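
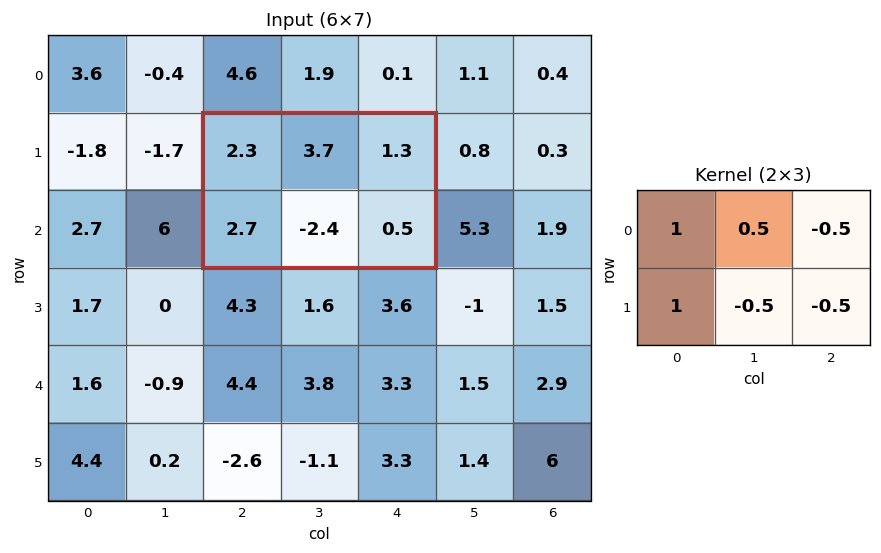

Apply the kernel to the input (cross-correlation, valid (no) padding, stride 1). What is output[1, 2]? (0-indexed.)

7.15

The receptive field on the input at this output position is [2.3 3.7 1.3 / 2.7 -2.4 0.5]. Elementwise product with the kernel and sum: 2.3·1 + 3.7·0.5 + 1.3·-0.5 + 2.7·1 + -2.4·-0.5 + 0.5·-0.5.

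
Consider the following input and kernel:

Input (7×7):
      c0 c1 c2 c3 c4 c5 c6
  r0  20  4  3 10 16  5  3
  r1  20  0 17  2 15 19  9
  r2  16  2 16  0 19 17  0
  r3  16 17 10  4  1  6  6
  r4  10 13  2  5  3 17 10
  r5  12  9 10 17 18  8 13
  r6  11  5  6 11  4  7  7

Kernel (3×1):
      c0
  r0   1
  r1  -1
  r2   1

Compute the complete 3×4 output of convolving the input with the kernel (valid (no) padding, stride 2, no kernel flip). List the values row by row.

16 2 20 -6
10 8 21 4
9 -2 -11 4

Output[0,0]: The receptive field on the input at this output position is [20 / 20 / 16]. Elementwise product with the kernel and sum: 20·1 + 20·-1 + 16·1.
Output[0,1]: The receptive field on the input at this output position is [3 / 17 / 16]. Elementwise product with the kernel and sum: 3·1 + 17·-1 + 16·1.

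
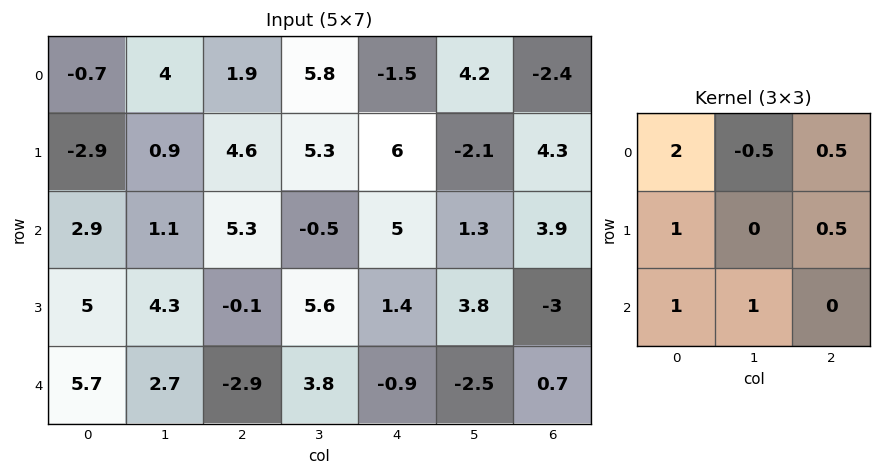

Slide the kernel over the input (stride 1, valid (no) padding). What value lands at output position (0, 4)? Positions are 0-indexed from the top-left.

8.15

The receptive field on the input at this output position is [-1.5 4.2 -2.4 / 6 -2.1 4.3 / 5 1.3 3.9]. Elementwise product with the kernel and sum: -1.5·2 + 4.2·-0.5 + -2.4·0.5 + 6·1 + 4.3·0.5 + 5·1 + 1.3·1.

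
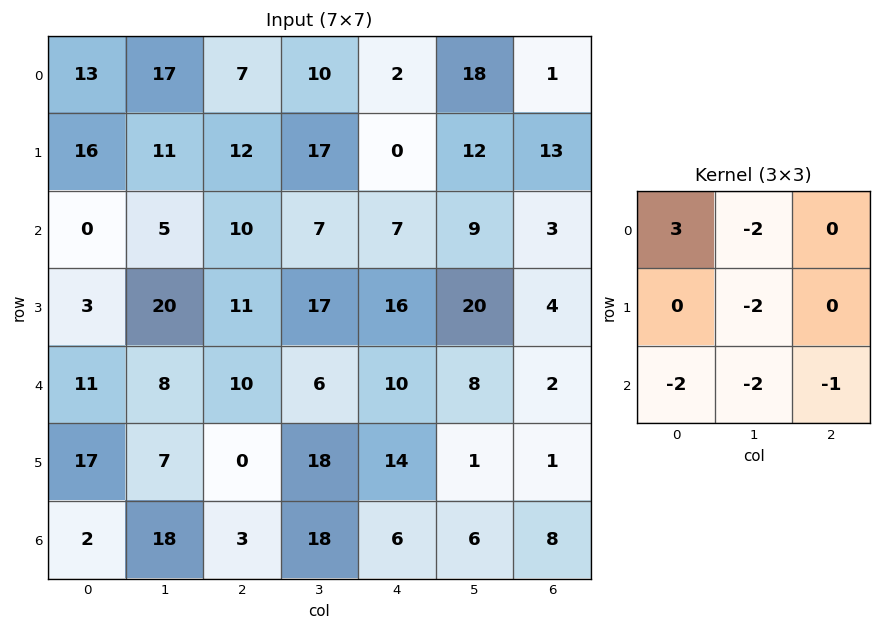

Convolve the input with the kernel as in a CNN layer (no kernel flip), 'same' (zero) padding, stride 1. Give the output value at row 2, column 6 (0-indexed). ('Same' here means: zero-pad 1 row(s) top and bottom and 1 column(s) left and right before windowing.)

-44

The receptive field on the zero-padded input at this output position is [12 13 0 / 9 3 0 / 20 4 0]. Elementwise product with the kernel and sum: 12·3 + 13·-2 + 3·-2 + 20·-2 + 4·-2 + 0·-1.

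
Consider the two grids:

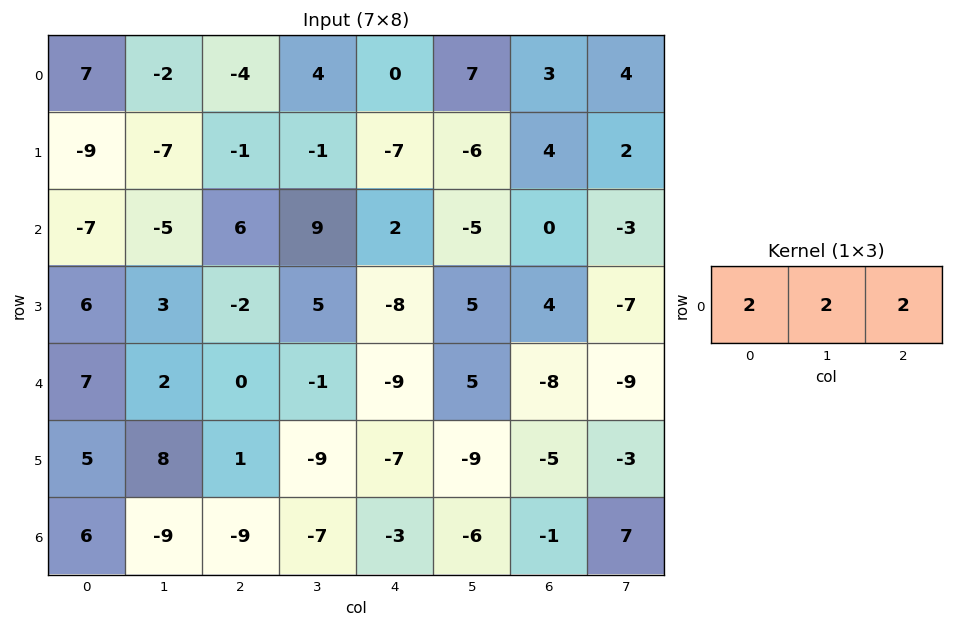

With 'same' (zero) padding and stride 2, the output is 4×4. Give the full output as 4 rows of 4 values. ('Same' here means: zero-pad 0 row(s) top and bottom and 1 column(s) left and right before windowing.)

10 -4 22 28
-24 20 12 -16
18 2 -10 -24
-6 -50 -32 0

Output[0,0]: The receptive field on the zero-padded input at this output position is [0 7 -2]. Elementwise product with the kernel and sum: 0·2 + 7·2 + -2·2.
Output[0,1]: The receptive field on the zero-padded input at this output position is [-2 -4 4]. Elementwise product with the kernel and sum: -2·2 + -4·2 + 4·2.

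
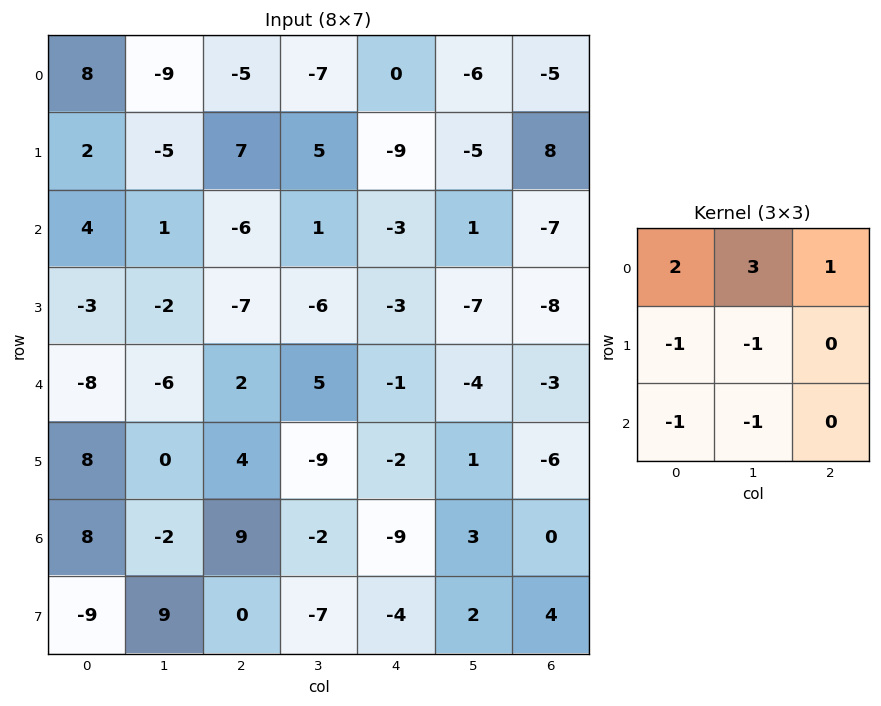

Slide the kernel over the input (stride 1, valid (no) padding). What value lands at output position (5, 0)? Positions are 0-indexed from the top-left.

The receptive field on the input at this output position is [8 0 4 / 8 -2 9 / -9 9 0]. Elementwise product with the kernel and sum: 8·2 + 0·3 + 4·1 + 8·-1 + -2·-1 + -9·-1 + 9·-1.

14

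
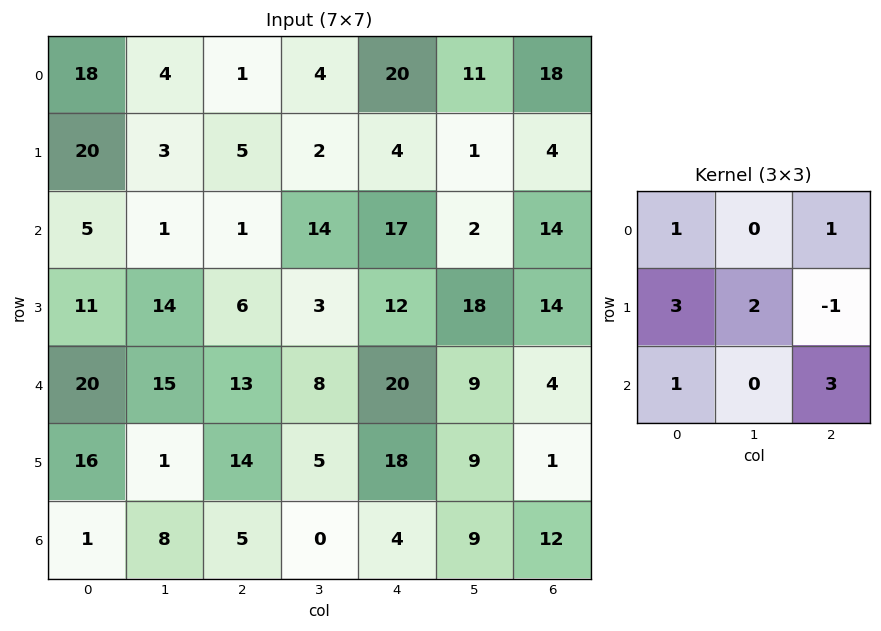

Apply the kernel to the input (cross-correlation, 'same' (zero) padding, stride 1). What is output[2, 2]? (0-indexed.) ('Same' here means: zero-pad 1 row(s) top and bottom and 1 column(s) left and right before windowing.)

19

The receptive field on the zero-padded input at this output position is [3 5 2 / 1 1 14 / 14 6 3]. Elementwise product with the kernel and sum: 3·1 + 2·1 + 1·3 + 1·2 + 14·-1 + 14·1 + 3·3.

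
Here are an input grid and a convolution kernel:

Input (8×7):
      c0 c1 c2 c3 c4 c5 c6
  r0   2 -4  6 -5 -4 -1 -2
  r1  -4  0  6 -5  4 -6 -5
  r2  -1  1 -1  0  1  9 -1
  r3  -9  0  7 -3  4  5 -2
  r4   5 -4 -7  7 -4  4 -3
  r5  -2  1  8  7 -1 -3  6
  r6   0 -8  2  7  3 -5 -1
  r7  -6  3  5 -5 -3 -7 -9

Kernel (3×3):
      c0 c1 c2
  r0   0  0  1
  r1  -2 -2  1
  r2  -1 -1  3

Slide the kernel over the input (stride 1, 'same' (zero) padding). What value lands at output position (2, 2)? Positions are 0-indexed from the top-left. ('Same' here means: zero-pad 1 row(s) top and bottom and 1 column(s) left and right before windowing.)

The receptive field on the zero-padded input at this output position is [0 6 -5 / 1 -1 0 / 0 7 -3]. Elementwise product with the kernel and sum: -5·1 + 1·-2 + -1·-2 + 0·1 + 0·-1 + 7·-1 + -3·3.

-21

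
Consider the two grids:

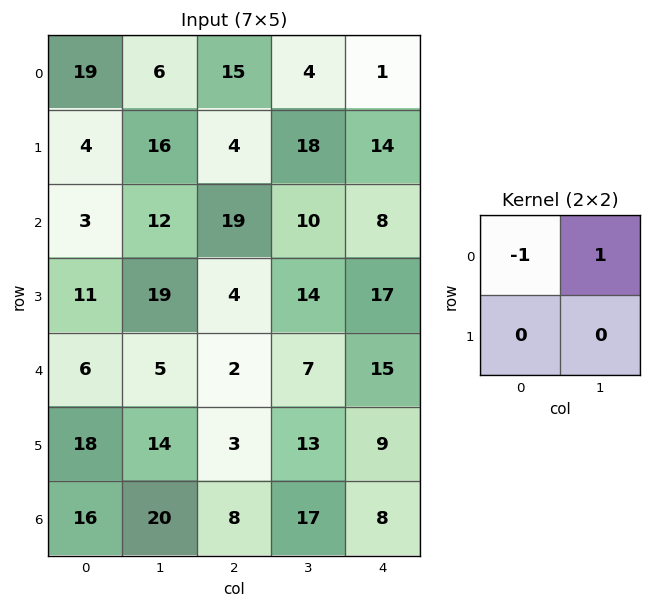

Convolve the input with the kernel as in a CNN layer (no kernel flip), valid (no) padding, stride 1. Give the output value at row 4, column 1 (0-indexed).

-3

The receptive field on the input at this output position is [5 2 / 14 3]. Elementwise product with the kernel and sum: 5·-1 + 2·1.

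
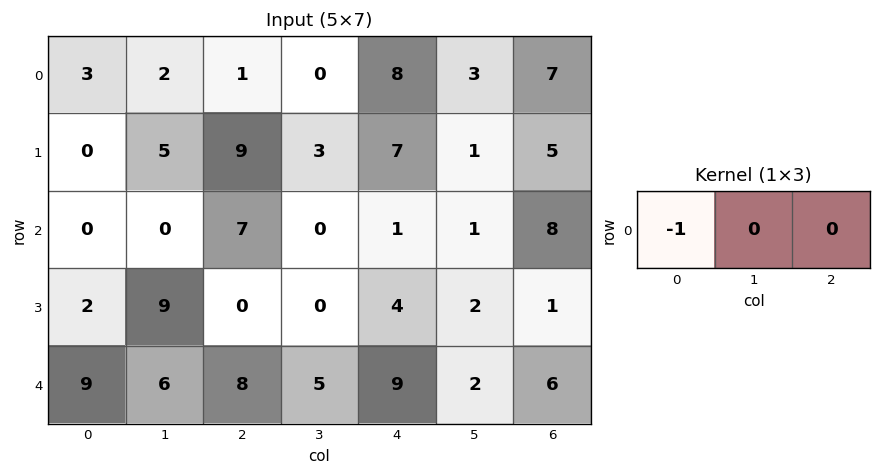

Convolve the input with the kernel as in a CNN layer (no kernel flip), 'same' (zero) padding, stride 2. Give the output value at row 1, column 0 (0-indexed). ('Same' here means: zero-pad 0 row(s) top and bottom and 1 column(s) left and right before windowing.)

The receptive field on the zero-padded input at this output position is [0 0 0]. Elementwise product with the kernel and sum: 0·-1.

0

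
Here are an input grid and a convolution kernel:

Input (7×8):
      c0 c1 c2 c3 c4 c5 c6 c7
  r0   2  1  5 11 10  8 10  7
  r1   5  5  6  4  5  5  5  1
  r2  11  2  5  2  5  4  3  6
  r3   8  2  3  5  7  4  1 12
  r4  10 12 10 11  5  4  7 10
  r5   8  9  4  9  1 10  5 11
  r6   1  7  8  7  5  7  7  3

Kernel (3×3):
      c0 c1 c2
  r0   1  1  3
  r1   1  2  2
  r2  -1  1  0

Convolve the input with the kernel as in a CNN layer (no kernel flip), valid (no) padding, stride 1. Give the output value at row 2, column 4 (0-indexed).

34

The receptive field on the input at this output position is [5 4 3 / 7 4 1 / 5 4 7]. Elementwise product with the kernel and sum: 5·1 + 4·1 + 3·3 + 7·1 + 4·2 + 1·2 + 5·-1 + 4·1.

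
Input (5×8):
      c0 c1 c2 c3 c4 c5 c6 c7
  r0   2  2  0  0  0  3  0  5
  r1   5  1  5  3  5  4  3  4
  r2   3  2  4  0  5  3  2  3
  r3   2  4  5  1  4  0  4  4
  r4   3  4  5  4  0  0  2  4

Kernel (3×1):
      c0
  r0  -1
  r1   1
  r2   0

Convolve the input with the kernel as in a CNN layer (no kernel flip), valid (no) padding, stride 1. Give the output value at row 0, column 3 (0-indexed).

The receptive field on the input at this output position is [0 / 3 / 0]. Elementwise product with the kernel and sum: 0·-1 + 3·1.

3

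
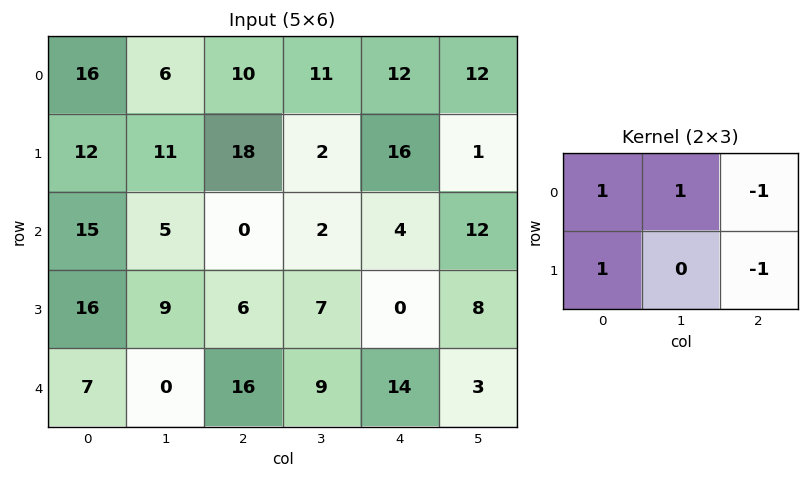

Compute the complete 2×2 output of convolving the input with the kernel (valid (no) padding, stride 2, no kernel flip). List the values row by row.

Output[0,0]: The receptive field on the input at this output position is [16 6 10 / 12 11 18]. Elementwise product with the kernel and sum: 16·1 + 6·1 + 10·-1 + 12·1 + 18·-1.
Output[0,1]: The receptive field on the input at this output position is [10 11 12 / 18 2 16]. Elementwise product with the kernel and sum: 10·1 + 11·1 + 12·-1 + 18·1 + 16·-1.

6 11
30 4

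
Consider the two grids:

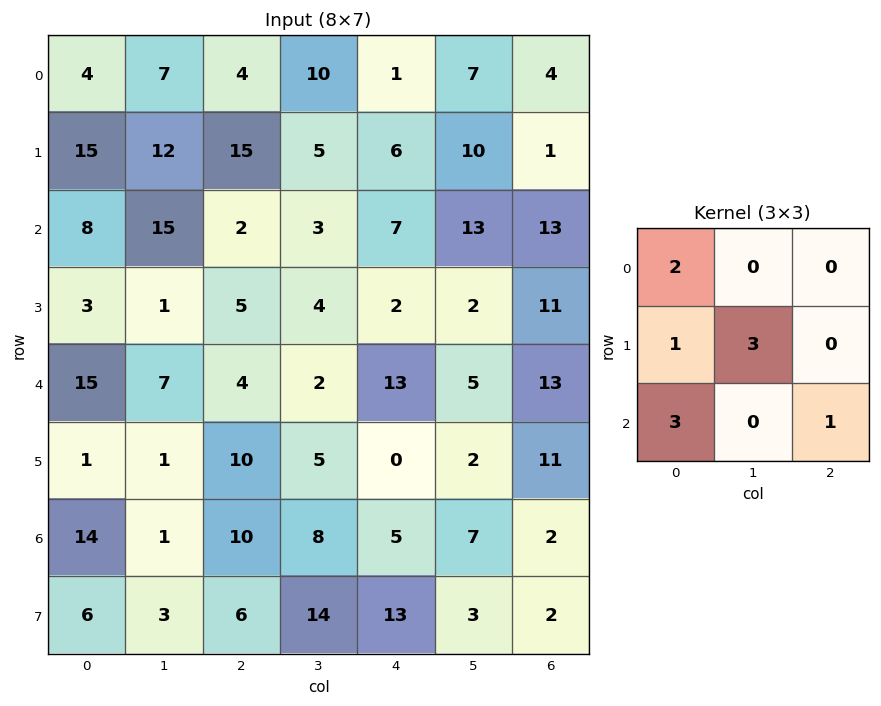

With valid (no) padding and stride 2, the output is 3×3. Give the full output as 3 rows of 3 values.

85 51 72
71 46 74
86 68 49

Output[0,0]: The receptive field on the input at this output position is [4 7 4 / 15 12 15 / 8 15 2]. Elementwise product with the kernel and sum: 4·2 + 15·1 + 12·3 + 8·3 + 2·1.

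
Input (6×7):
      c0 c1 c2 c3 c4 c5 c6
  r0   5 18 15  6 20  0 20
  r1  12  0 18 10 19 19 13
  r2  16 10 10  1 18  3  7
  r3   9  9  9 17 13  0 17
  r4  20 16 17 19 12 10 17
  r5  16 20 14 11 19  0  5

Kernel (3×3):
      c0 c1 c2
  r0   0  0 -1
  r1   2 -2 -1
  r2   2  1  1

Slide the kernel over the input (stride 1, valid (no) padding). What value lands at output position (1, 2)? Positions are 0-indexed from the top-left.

29

The receptive field on the input at this output position is [18 10 19 / 10 1 18 / 9 17 13]. Elementwise product with the kernel and sum: 19·-1 + 10·2 + 1·-2 + 18·-1 + 9·2 + 17·1 + 13·1.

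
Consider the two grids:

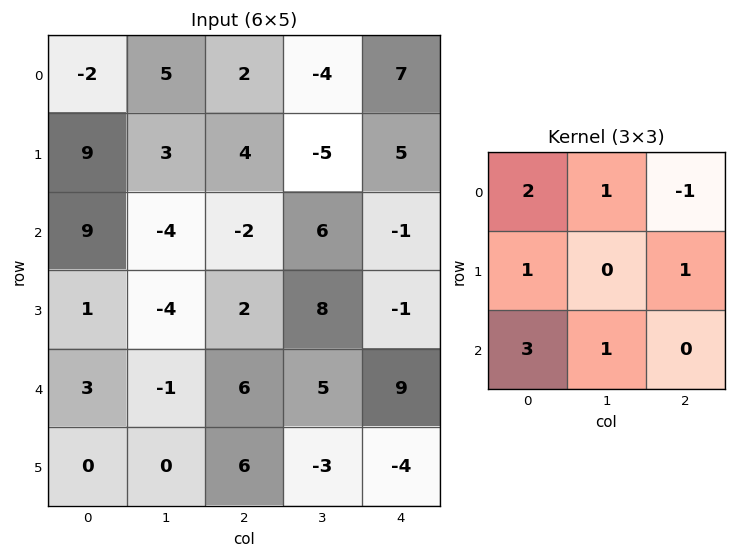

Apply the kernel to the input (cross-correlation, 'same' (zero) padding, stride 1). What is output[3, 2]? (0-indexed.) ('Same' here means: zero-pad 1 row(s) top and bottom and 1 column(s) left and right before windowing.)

The receptive field on the zero-padded input at this output position is [-4 -2 6 / -4 2 8 / -1 6 5]. Elementwise product with the kernel and sum: -4·2 + -2·1 + 6·-1 + -4·1 + 8·1 + -1·3 + 6·1.

-9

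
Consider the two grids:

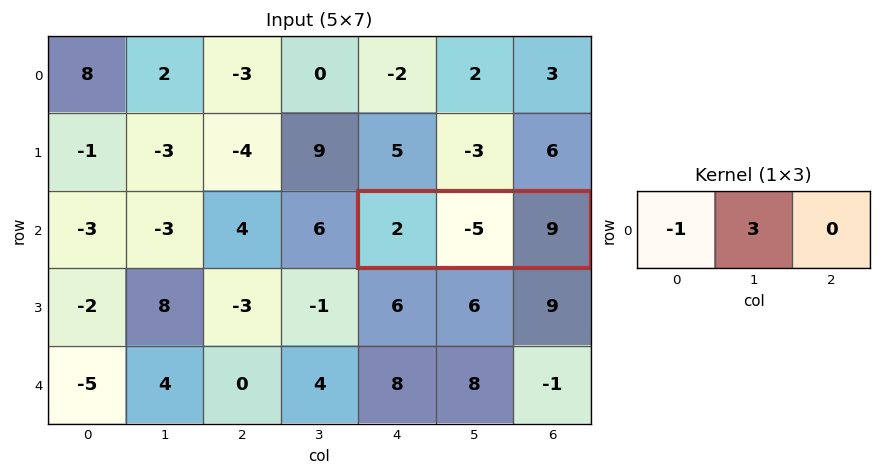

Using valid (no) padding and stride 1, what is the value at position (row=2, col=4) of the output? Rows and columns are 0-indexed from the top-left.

The receptive field on the input at this output position is [2 -5 9]. Elementwise product with the kernel and sum: 2·-1 + -5·3.

-17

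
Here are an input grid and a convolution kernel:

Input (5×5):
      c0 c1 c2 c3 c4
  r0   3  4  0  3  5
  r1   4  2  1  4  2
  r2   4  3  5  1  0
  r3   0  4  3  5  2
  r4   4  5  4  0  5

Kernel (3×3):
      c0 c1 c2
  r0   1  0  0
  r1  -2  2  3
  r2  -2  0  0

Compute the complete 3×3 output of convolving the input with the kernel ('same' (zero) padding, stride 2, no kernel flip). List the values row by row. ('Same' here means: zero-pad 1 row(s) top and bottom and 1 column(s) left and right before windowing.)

Output[0,0]: The receptive field on the zero-padded input at this output position is [0 0 0 / 0 3 4 / 0 4 2]. Elementwise product with the kernel and sum: 0·1 + 0·-2 + 3·2 + 4·3 + 0·-2.

18 -3 -4
17 1 -8
23 2 15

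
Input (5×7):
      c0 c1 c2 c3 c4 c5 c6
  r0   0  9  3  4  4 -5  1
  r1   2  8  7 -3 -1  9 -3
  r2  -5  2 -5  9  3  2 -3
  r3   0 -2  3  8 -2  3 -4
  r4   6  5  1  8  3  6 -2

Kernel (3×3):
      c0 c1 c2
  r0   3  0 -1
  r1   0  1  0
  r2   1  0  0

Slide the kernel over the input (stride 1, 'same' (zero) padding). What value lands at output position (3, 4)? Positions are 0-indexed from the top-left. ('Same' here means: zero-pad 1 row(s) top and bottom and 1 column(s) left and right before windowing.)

31

The receptive field on the zero-padded input at this output position is [9 3 2 / 8 -2 3 / 8 3 6]. Elementwise product with the kernel and sum: 9·3 + 2·-1 + -2·1 + 8·1.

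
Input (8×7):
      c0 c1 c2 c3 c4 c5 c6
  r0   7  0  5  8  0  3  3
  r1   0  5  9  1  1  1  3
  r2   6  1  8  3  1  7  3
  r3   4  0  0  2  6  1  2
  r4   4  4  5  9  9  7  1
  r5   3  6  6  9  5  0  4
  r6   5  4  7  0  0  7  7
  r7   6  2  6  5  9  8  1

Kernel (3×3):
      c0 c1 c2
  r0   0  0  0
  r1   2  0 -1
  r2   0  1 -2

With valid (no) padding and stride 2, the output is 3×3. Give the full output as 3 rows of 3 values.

-24 18 0
2 -15 15
-10 7 -1

Output[0,0]: The receptive field on the input at this output position is [7 0 5 / 0 5 9 / 6 1 8]. Elementwise product with the kernel and sum: 0·2 + 9·-1 + 1·1 + 8·-2.
Output[0,1]: The receptive field on the input at this output position is [5 8 0 / 9 1 1 / 8 3 1]. Elementwise product with the kernel and sum: 9·2 + 1·-1 + 3·1 + 1·-2.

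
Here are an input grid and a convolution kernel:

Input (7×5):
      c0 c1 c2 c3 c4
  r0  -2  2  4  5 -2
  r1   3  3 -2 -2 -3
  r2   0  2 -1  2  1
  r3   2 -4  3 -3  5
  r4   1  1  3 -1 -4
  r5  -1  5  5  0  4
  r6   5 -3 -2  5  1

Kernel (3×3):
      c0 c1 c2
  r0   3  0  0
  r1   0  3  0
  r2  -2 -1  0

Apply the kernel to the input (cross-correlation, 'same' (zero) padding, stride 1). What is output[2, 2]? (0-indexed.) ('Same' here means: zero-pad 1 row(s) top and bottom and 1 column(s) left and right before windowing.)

The receptive field on the zero-padded input at this output position is [3 -2 -2 / 2 -1 2 / -4 3 -3]. Elementwise product with the kernel and sum: 3·3 + -1·3 + -4·-2 + 3·-1.

11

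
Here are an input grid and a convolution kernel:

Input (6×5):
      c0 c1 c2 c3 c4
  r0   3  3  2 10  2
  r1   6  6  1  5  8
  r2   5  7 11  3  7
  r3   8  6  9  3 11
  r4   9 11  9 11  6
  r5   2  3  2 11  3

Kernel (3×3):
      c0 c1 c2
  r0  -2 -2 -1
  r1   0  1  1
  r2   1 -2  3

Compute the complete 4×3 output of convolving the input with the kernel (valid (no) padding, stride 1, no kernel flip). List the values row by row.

17 -20 13
16 -8 26
-6 -1 -16
-15 19 -29

Output[0,0]: The receptive field on the input at this output position is [3 3 2 / 6 6 1 / 5 7 11]. Elementwise product with the kernel and sum: 3·-2 + 3·-2 + 2·-1 + 6·1 + 1·1 + 5·1 + 7·-2 + 11·3.
Output[0,1]: The receptive field on the input at this output position is [3 2 10 / 6 1 5 / 7 11 3]. Elementwise product with the kernel and sum: 3·-2 + 2·-2 + 10·-1 + 1·1 + 5·1 + 7·1 + 11·-2 + 3·3.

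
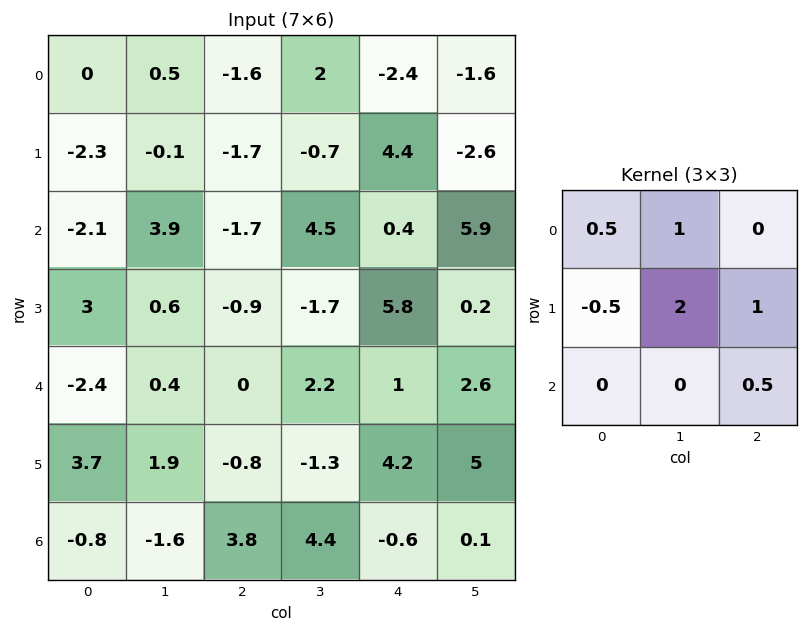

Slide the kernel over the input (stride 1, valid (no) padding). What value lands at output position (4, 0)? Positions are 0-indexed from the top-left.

2.25

The receptive field on the input at this output position is [-2.4 0.4 0 / 3.7 1.9 -0.8 / -0.8 -1.6 3.8]. Elementwise product with the kernel and sum: -2.4·0.5 + 0.4·1 + 3.7·-0.5 + 1.9·2 + -0.8·1 + 3.8·0.5.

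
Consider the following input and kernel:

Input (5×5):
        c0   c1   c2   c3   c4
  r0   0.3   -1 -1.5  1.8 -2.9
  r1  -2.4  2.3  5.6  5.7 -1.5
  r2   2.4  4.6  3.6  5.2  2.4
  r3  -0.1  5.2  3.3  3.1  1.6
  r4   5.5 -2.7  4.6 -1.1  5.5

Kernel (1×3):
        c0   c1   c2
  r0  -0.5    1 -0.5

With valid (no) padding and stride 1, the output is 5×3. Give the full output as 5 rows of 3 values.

-0.4 -1.9 4
0.7 1.6 3.65
1.6 -1.3 2.2
3.6 -0.85 0.65
-7.75 6.5 -6.15

Output[0,0]: The receptive field on the input at this output position is [0.3 -1 -1.5]. Elementwise product with the kernel and sum: 0.3·-0.5 + -1·1 + -1.5·-0.5.
Output[0,1]: The receptive field on the input at this output position is [-1 -1.5 1.8]. Elementwise product with the kernel and sum: -1·-0.5 + -1.5·1 + 1.8·-0.5.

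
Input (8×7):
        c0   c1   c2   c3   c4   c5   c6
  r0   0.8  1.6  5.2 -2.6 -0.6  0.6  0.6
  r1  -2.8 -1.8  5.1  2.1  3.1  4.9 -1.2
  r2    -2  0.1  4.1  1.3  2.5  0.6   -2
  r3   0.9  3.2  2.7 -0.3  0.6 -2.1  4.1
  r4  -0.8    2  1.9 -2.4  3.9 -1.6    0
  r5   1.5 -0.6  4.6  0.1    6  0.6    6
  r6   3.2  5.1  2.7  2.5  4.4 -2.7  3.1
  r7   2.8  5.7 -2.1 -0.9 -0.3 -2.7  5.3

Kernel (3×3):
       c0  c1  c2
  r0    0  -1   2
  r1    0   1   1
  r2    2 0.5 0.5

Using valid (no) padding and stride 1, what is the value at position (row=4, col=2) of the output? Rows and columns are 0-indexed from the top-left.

The receptive field on the input at this output position is [1.9 -2.4 3.9 / 4.6 0.1 6 / 2.7 2.5 4.4]. Elementwise product with the kernel and sum: -2.4·-1 + 3.9·2 + 0.1·1 + 6·1 + 2.7·2 + 2.5·0.5 + 4.4·0.5.

25.15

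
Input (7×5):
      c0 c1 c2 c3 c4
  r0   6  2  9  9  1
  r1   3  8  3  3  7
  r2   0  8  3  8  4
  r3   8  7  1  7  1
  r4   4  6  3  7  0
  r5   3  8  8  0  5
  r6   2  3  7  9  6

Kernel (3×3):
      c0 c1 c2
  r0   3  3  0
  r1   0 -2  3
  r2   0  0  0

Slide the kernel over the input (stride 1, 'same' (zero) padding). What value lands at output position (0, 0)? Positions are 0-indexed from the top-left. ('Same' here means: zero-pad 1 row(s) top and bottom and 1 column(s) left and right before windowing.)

-6

The receptive field on the zero-padded input at this output position is [0 0 0 / 0 6 2 / 0 3 8]. Elementwise product with the kernel and sum: 0·3 + 0·3 + 6·-2 + 2·3.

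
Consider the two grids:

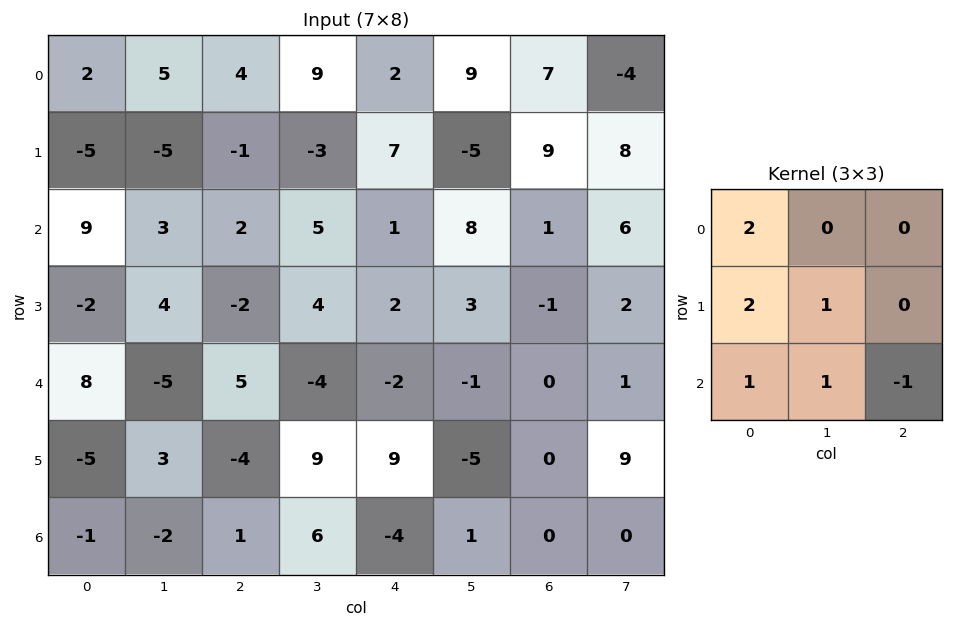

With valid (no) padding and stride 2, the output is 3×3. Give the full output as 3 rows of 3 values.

Output[0,0]: The receptive field on the input at this output position is [2 5 4 / -5 -5 -1 / 9 3 2]. Elementwise product with the kernel and sum: 2·2 + -5·2 + -5·1 + 9·1 + 3·1 + 2·-1.

-1 9 21
16 7 6
5 22 6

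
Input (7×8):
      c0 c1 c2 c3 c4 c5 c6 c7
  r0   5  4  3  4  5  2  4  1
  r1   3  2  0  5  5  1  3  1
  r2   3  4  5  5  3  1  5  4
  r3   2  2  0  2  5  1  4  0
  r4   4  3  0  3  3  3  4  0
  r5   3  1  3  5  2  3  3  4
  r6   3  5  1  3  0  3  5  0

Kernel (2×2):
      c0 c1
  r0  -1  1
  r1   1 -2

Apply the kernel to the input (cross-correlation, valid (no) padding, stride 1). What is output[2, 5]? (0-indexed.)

The receptive field on the input at this output position is [1 5 / 1 4]. Elementwise product with the kernel and sum: 1·-1 + 5·1 + 1·1 + 4·-2.

-3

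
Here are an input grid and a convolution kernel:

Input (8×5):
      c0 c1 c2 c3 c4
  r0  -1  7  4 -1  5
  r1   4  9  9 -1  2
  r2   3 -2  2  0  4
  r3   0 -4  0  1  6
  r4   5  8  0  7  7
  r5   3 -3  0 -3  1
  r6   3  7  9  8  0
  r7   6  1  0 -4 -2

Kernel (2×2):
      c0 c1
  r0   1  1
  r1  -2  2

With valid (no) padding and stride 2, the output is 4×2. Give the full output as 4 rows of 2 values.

16 -17
-7 4
1 1
0 9

Output[0,0]: The receptive field on the input at this output position is [-1 7 / 4 9]. Elementwise product with the kernel and sum: -1·1 + 7·1 + 4·-2 + 9·2.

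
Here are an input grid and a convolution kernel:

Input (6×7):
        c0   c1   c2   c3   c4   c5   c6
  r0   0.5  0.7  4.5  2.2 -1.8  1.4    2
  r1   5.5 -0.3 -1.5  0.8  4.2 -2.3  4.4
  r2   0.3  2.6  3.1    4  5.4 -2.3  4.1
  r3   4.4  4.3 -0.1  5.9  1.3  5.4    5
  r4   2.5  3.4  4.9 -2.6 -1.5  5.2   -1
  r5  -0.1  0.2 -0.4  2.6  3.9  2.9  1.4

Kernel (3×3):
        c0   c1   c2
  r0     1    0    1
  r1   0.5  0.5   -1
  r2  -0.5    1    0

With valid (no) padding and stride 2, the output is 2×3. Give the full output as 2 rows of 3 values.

11.55 0.6 -8.25
10 5.05 13.8

Output[0,0]: The receptive field on the input at this output position is [0.5 0.7 4.5 / 5.5 -0.3 -1.5 / 0.3 2.6 3.1]. Elementwise product with the kernel and sum: 0.5·1 + 4.5·1 + 5.5·0.5 + -0.3·0.5 + -1.5·-1 + 0.3·-0.5 + 2.6·1.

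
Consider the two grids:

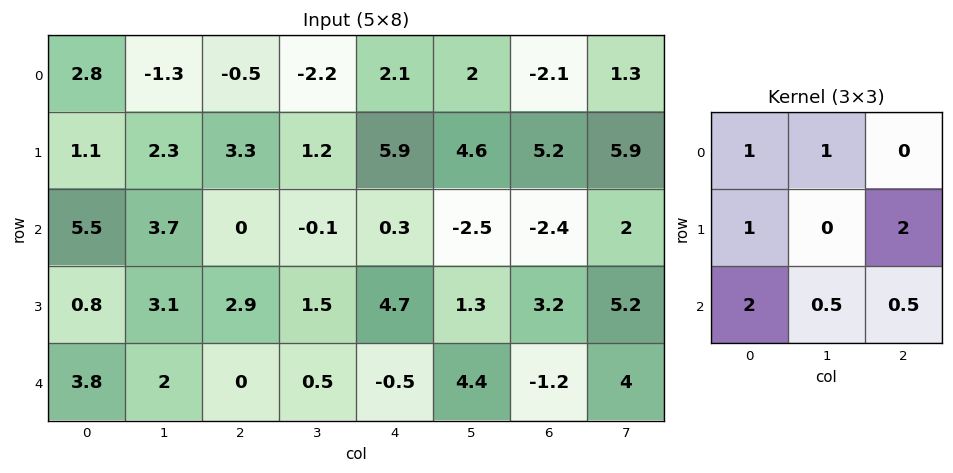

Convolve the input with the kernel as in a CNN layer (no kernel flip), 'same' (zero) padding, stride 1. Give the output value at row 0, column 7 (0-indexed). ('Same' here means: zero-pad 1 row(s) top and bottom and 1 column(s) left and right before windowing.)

11.25

The receptive field on the zero-padded input at this output position is [0 0 0 / -2.1 1.3 0 / 5.2 5.9 0]. Elementwise product with the kernel and sum: 0·1 + 0·1 + -2.1·1 + 0·2 + 5.2·2 + 5.9·0.5 + 0·0.5.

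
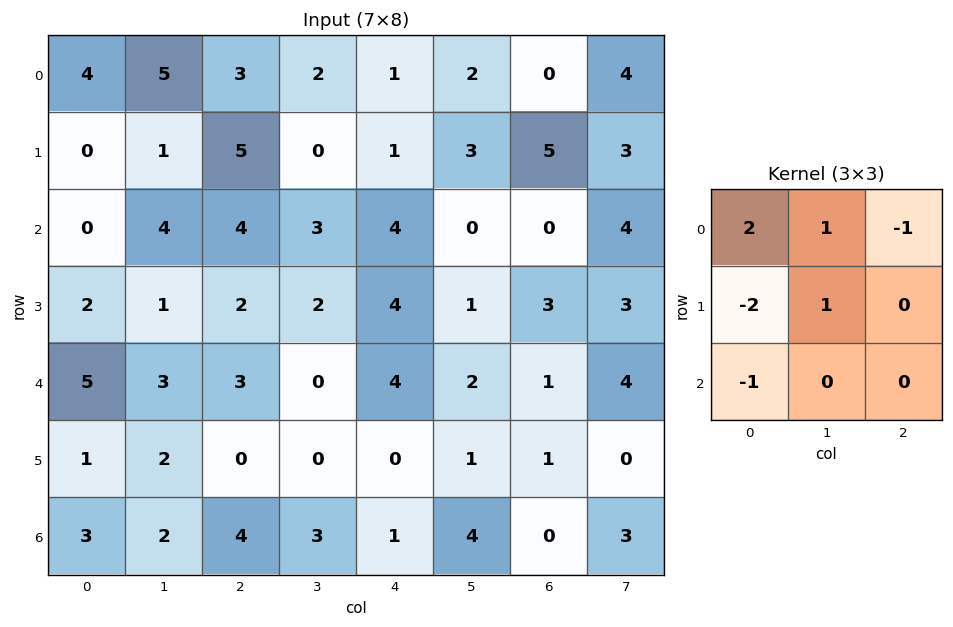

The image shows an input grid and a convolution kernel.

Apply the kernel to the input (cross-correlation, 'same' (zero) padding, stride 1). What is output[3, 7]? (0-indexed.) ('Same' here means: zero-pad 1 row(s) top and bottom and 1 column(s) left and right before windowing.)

The receptive field on the zero-padded input at this output position is [0 4 0 / 3 3 0 / 1 4 0]. Elementwise product with the kernel and sum: 0·2 + 4·1 + 0·-1 + 3·-2 + 3·1 + 1·-1.

0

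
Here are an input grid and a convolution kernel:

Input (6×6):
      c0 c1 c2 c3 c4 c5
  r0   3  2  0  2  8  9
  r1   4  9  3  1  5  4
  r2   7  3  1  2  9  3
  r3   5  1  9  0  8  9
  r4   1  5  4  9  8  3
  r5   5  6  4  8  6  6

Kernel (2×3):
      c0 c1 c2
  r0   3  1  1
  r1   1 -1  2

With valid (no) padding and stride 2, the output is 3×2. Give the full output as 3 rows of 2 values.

12 22
47 39
19 37

Output[0,0]: The receptive field on the input at this output position is [3 2 0 / 4 9 3]. Elementwise product with the kernel and sum: 3·3 + 2·1 + 0·1 + 4·1 + 9·-1 + 3·2.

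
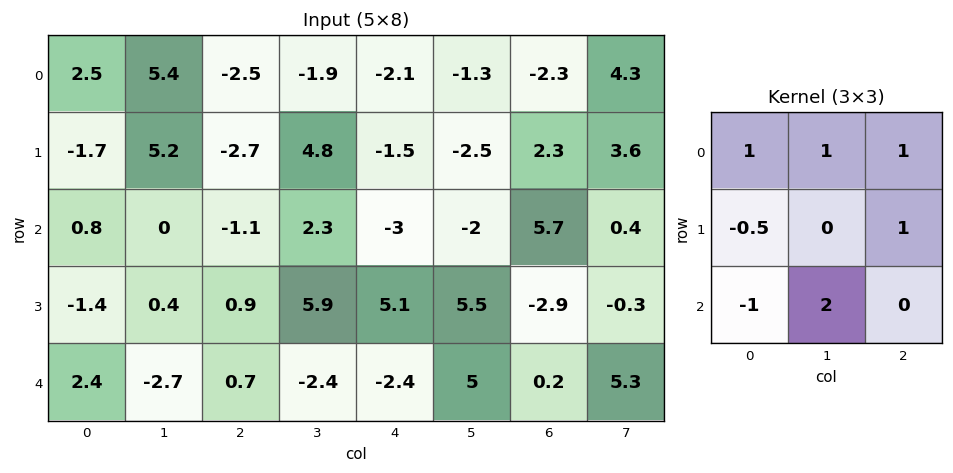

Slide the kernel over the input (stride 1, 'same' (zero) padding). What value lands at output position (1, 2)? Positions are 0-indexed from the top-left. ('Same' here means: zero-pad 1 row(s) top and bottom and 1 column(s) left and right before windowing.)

The receptive field on the zero-padded input at this output position is [5.4 -2.5 -1.9 / 5.2 -2.7 4.8 / 0 -1.1 2.3]. Elementwise product with the kernel and sum: 5.4·1 + -2.5·1 + -1.9·1 + 5.2·-0.5 + 4.8·1 + 0·-1 + -1.1·2.

1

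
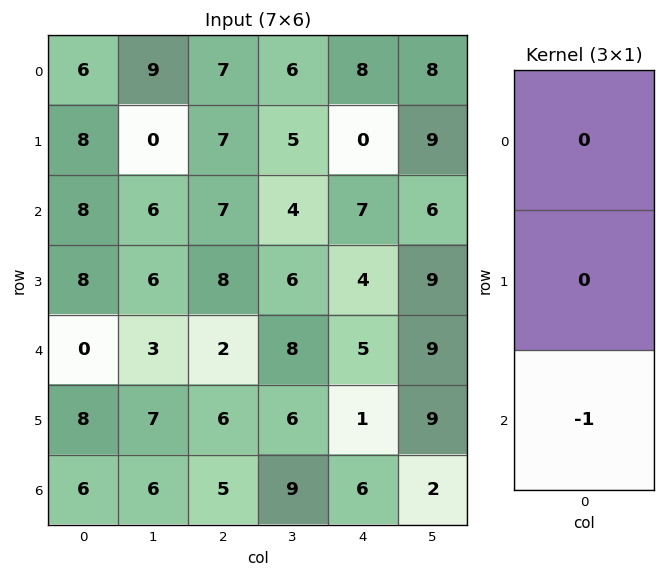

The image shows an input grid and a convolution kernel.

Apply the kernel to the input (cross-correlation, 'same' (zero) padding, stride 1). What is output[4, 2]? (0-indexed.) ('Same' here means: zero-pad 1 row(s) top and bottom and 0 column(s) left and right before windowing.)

-6

The receptive field on the zero-padded input at this output position is [8 / 2 / 6]. Elementwise product with the kernel and sum: 6·-1.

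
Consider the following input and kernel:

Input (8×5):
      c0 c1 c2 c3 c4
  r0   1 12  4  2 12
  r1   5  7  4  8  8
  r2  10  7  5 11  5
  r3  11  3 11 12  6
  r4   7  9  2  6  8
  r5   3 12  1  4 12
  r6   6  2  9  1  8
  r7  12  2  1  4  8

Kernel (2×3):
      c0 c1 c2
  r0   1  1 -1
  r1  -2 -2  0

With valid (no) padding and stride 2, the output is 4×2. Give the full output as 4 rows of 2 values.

Output[0,0]: The receptive field on the input at this output position is [1 12 4 / 5 7 4]. Elementwise product with the kernel and sum: 1·1 + 12·1 + 4·-1 + 5·-2 + 7·-2.
Output[0,1]: The receptive field on the input at this output position is [4 2 12 / 4 8 8]. Elementwise product with the kernel and sum: 4·1 + 2·1 + 12·-1 + 4·-2 + 8·-2.

-15 -30
-16 -35
-16 -10
-29 -8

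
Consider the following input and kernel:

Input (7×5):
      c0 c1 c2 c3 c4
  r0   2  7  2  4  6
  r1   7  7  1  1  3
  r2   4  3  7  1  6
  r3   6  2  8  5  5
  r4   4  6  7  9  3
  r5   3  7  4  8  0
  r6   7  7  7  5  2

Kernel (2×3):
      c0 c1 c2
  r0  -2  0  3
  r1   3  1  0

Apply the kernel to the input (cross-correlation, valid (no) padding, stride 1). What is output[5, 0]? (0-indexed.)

The receptive field on the input at this output position is [3 7 4 / 7 7 7]. Elementwise product with the kernel and sum: 3·-2 + 4·3 + 7·3 + 7·1.

34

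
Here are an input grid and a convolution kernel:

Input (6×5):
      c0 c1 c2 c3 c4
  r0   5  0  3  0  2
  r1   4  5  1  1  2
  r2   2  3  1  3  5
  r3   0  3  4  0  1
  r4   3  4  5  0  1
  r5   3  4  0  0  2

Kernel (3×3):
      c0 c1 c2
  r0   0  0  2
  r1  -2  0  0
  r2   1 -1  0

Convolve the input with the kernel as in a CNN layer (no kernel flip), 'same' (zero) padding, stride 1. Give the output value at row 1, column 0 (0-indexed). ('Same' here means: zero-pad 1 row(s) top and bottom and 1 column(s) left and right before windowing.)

-2

The receptive field on the zero-padded input at this output position is [0 5 0 / 0 4 5 / 0 2 3]. Elementwise product with the kernel and sum: 0·2 + 0·-2 + 0·1 + 2·-1.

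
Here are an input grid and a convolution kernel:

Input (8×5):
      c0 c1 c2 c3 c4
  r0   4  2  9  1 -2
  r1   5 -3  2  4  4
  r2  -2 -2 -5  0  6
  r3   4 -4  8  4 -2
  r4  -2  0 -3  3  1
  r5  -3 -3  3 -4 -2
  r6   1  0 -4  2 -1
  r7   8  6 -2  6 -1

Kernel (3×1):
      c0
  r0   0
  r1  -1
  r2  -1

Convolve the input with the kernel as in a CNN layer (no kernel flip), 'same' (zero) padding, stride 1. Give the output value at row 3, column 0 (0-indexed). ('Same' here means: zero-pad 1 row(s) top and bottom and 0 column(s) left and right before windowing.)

The receptive field on the zero-padded input at this output position is [-2 / 4 / -2]. Elementwise product with the kernel and sum: 4·-1 + -2·-1.

-2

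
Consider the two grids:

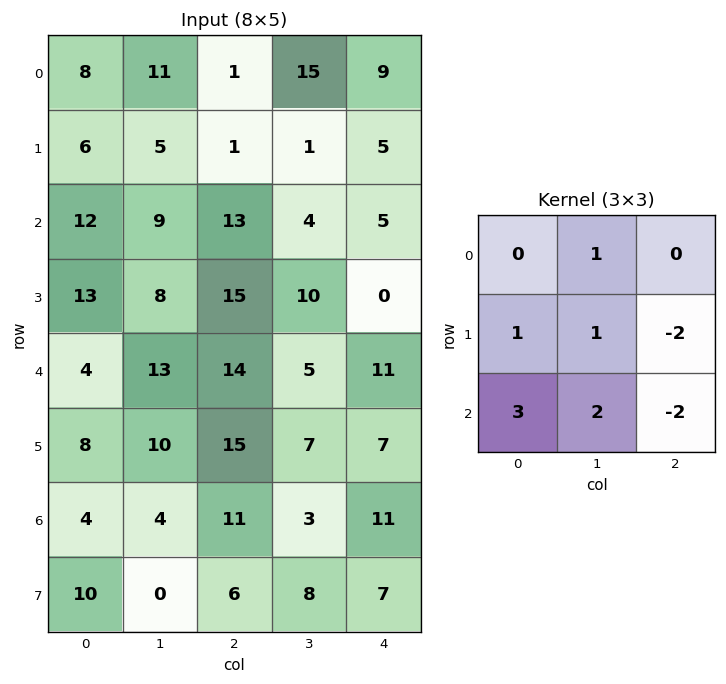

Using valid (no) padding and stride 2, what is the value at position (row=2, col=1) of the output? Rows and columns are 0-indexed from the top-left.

The receptive field on the input at this output position is [14 5 11 / 15 7 7 / 11 3 11]. Elementwise product with the kernel and sum: 5·1 + 15·1 + 7·1 + 7·-2 + 11·3 + 3·2 + 11·-2.

30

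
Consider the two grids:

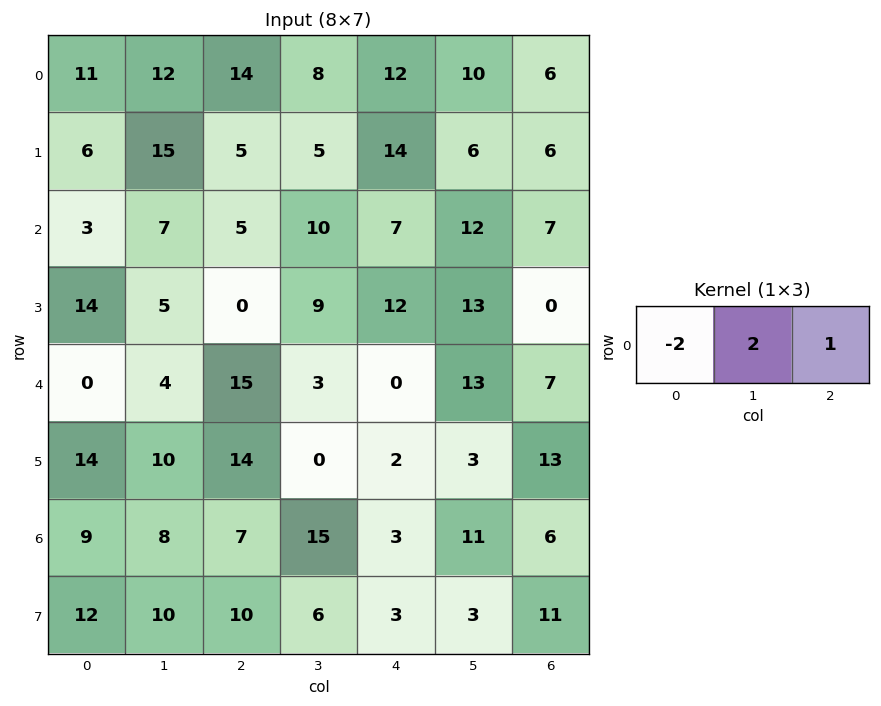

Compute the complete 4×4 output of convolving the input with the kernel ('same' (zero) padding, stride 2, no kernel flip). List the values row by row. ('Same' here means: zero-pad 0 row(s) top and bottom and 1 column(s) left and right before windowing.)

34 12 18 -8
13 6 6 -10
4 25 7 -12
26 13 -13 -10

Output[0,0]: The receptive field on the zero-padded input at this output position is [0 11 12]. Elementwise product with the kernel and sum: 0·-2 + 11·2 + 12·1.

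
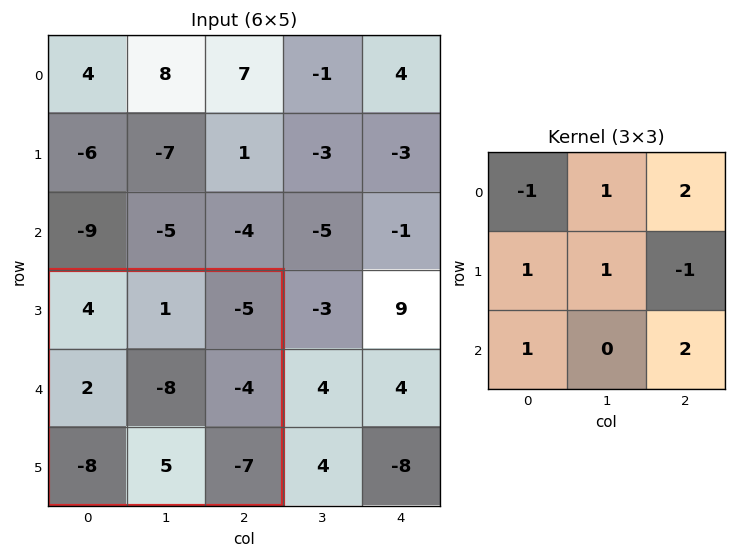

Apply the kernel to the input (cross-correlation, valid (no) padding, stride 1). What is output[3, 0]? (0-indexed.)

-37

The receptive field on the input at this output position is [4 1 -5 / 2 -8 -4 / -8 5 -7]. Elementwise product with the kernel and sum: 4·-1 + 1·1 + -5·2 + 2·1 + -8·1 + -4·-1 + -8·1 + -7·2.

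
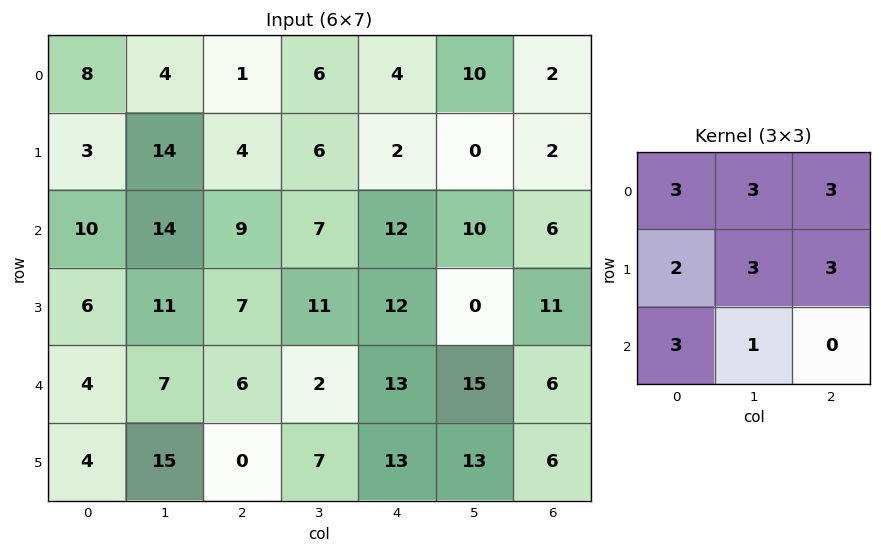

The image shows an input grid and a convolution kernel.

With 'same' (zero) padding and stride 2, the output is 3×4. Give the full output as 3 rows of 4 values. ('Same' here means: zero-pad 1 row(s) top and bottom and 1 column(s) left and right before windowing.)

39 75 74 28
129 188 149 55
88 170 191 126

Output[0,0]: The receptive field on the zero-padded input at this output position is [0 0 0 / 0 8 4 / 0 3 14]. Elementwise product with the kernel and sum: 0·3 + 0·3 + 0·3 + 0·2 + 8·3 + 4·3 + 0·3 + 3·1.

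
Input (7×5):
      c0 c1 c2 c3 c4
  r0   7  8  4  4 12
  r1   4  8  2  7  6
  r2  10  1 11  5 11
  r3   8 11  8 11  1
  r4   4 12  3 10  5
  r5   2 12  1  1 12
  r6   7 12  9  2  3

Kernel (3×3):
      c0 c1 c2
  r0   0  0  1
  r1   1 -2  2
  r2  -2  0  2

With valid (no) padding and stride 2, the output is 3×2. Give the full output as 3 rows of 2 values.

Output[0,0]: The receptive field on the input at this output position is [7 8 4 / 4 8 2 / 10 1 11]. Elementwise product with the kernel and sum: 4·1 + 4·1 + 8·-2 + 2·2 + 10·-2 + 11·2.
Output[0,1]: The receptive field on the input at this output position is [4 4 12 / 2 7 6 / 11 5 11]. Elementwise product with the kernel and sum: 12·1 + 2·1 + 7·-2 + 6·2 + 11·-2 + 11·2.

-2 12
11 3
-13 16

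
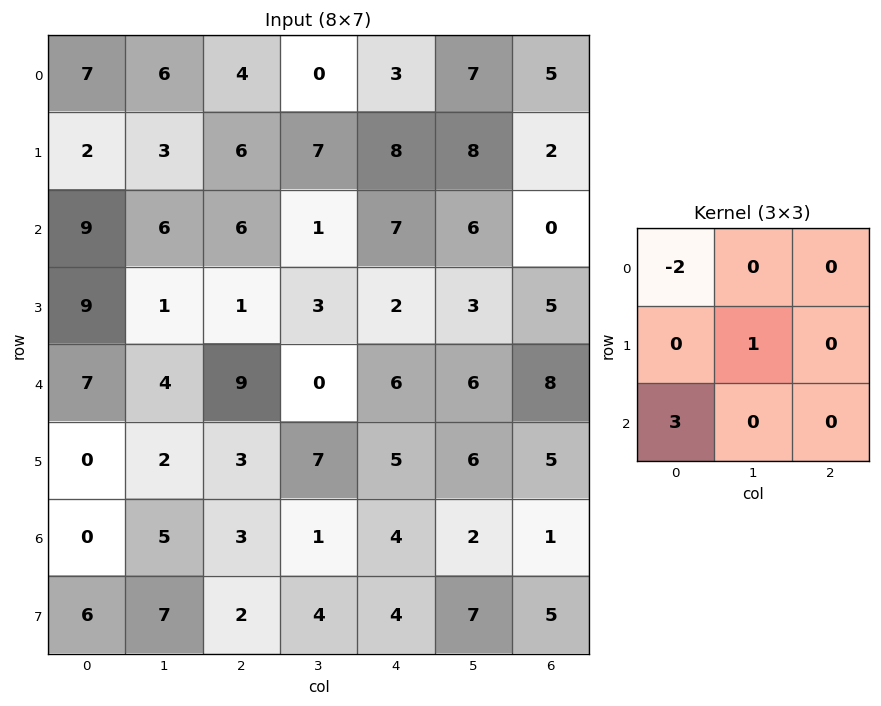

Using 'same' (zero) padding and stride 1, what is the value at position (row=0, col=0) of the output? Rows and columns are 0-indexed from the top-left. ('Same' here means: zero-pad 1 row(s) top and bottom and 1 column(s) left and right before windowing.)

7

The receptive field on the zero-padded input at this output position is [0 0 0 / 0 7 6 / 0 2 3]. Elementwise product with the kernel and sum: 0·-2 + 7·1 + 0·3.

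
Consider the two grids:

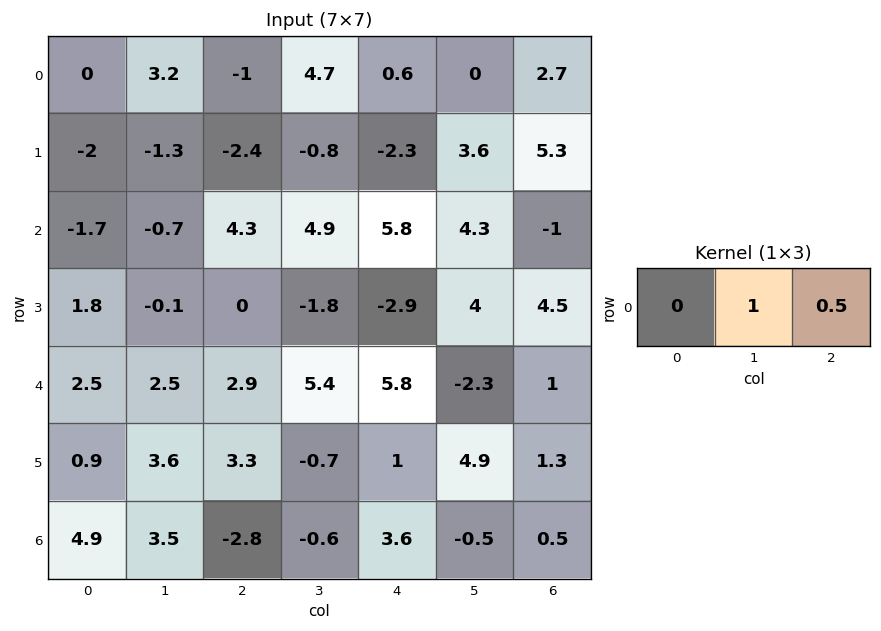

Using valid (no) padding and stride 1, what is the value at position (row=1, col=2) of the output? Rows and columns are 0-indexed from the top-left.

The receptive field on the input at this output position is [-2.4 -0.8 -2.3]. Elementwise product with the kernel and sum: -0.8·1 + -2.3·0.5.

-1.95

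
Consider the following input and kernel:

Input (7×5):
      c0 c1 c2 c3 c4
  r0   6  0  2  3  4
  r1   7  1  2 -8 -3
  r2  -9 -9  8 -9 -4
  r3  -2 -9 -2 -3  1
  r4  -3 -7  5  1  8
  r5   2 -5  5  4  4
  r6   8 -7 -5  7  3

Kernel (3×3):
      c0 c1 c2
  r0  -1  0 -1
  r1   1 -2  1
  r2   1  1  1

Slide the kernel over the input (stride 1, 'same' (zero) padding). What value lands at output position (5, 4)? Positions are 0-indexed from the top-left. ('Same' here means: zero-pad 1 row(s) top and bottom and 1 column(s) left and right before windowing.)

The receptive field on the zero-padded input at this output position is [1 8 0 / 4 4 0 / 7 3 0]. Elementwise product with the kernel and sum: 1·-1 + 0·-1 + 4·1 + 4·-2 + 0·1 + 7·1 + 3·1 + 0·1.

5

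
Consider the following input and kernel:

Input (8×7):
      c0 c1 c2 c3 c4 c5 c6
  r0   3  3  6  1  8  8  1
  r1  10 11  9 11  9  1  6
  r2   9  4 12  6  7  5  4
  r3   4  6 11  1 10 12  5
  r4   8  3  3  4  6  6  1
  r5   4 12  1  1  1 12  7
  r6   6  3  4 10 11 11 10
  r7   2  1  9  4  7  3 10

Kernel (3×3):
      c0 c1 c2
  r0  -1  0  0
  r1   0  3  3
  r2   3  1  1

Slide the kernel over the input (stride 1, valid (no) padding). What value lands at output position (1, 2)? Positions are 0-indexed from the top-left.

74

The receptive field on the input at this output position is [9 11 9 / 12 6 7 / 11 1 10]. Elementwise product with the kernel and sum: 9·-1 + 6·3 + 7·3 + 11·3 + 1·1 + 10·1.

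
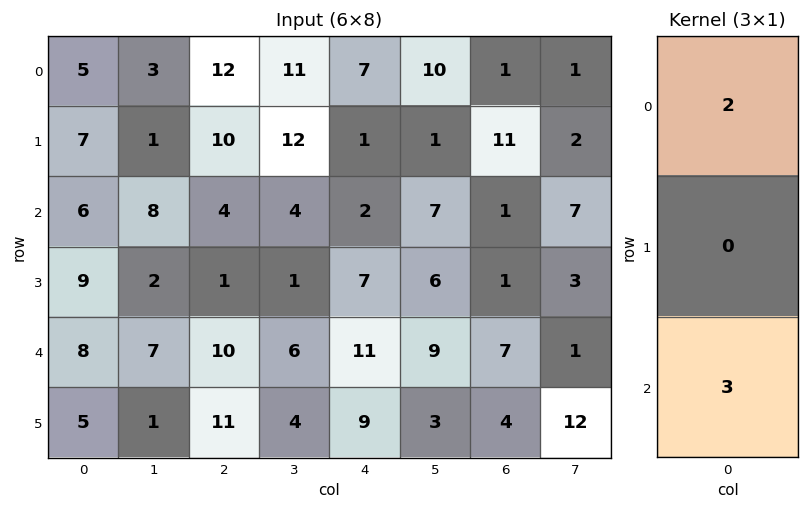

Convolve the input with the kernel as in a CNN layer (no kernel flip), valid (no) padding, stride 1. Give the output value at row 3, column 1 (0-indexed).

7

The receptive field on the input at this output position is [2 / 7 / 1]. Elementwise product with the kernel and sum: 2·2 + 1·3.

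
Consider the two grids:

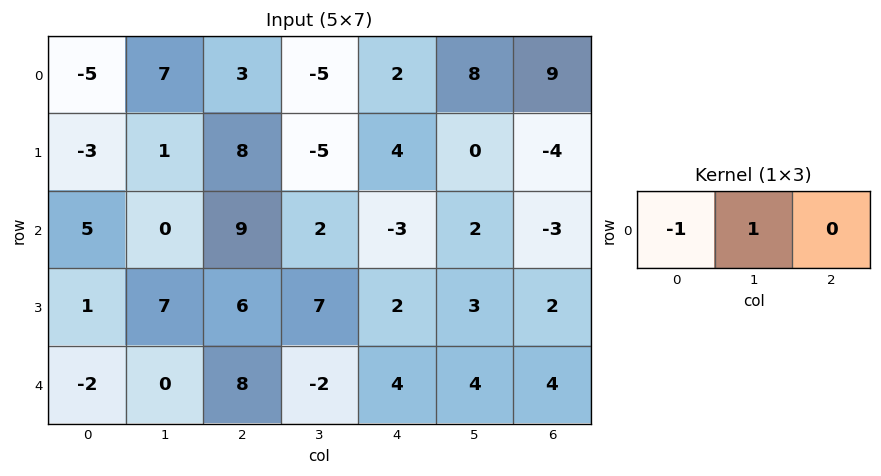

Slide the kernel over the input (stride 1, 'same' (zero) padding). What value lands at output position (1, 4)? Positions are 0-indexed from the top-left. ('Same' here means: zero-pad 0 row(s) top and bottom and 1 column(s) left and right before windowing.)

9

The receptive field on the zero-padded input at this output position is [-5 4 0]. Elementwise product with the kernel and sum: -5·-1 + 4·1.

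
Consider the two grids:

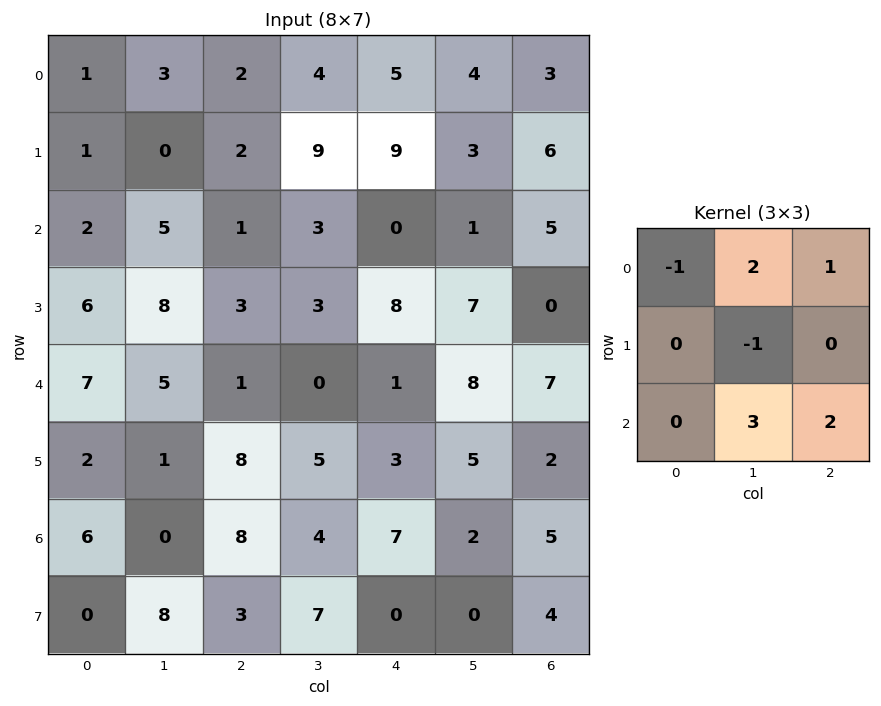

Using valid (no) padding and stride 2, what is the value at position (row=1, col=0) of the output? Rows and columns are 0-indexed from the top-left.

The receptive field on the input at this output position is [2 5 1 / 6 8 3 / 7 5 1]. Elementwise product with the kernel and sum: 2·-1 + 5·2 + 1·1 + 8·-1 + 5·3 + 1·2.

18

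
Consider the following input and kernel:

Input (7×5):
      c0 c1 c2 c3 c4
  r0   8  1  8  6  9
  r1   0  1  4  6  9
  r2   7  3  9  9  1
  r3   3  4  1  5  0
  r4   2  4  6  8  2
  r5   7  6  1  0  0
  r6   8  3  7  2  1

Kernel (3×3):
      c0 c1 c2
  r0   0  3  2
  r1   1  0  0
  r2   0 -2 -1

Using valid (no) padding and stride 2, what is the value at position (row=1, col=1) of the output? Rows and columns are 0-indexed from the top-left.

The receptive field on the input at this output position is [9 9 1 / 1 5 0 / 6 8 2]. Elementwise product with the kernel and sum: 9·3 + 1·2 + 1·1 + 8·-2 + 2·-1.

12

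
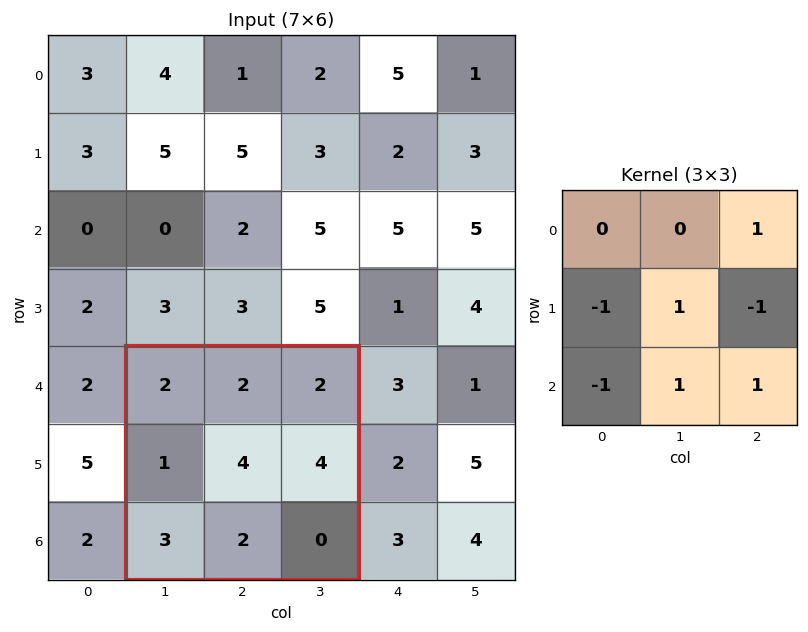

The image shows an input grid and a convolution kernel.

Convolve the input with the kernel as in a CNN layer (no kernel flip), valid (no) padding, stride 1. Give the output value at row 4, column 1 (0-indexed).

0

The receptive field on the input at this output position is [2 2 2 / 1 4 4 / 3 2 0]. Elementwise product with the kernel and sum: 2·1 + 1·-1 + 4·1 + 4·-1 + 3·-1 + 2·1 + 0·1.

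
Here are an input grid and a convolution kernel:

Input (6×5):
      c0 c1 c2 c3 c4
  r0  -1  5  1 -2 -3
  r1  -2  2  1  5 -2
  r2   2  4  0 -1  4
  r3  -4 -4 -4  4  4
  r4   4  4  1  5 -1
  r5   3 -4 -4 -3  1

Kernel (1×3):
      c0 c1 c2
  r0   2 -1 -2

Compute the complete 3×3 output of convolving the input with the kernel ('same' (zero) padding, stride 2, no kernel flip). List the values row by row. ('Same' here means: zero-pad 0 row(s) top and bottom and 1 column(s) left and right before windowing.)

Output[0,0]: The receptive field on the zero-padded input at this output position is [0 -1 5]. Elementwise product with the kernel and sum: 0·2 + -1·-1 + 5·-2.

-9 13 -1
-10 10 -6
-12 -3 11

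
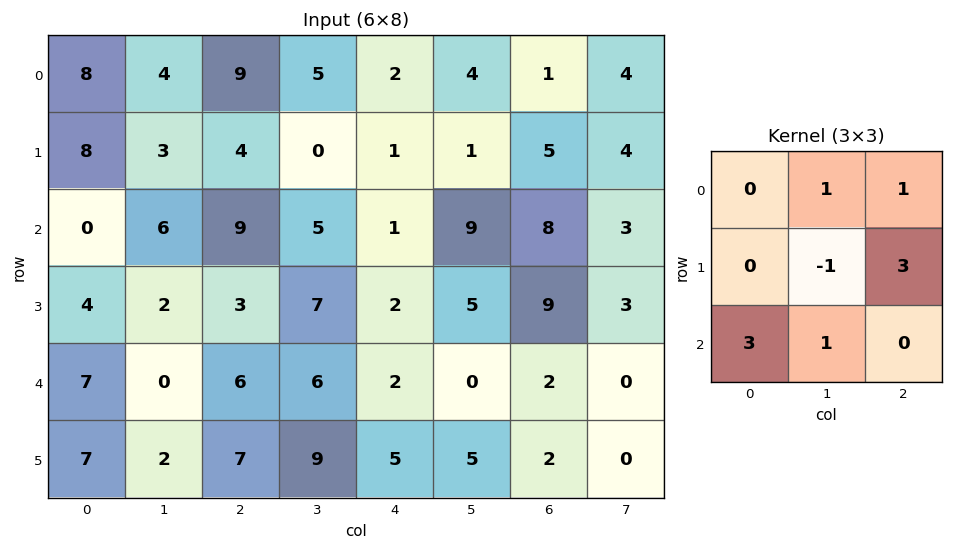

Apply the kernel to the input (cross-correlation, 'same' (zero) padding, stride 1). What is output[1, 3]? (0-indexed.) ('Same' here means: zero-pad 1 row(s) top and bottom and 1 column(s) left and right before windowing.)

The receptive field on the zero-padded input at this output position is [9 5 2 / 4 0 1 / 9 5 1]. Elementwise product with the kernel and sum: 5·1 + 2·1 + 0·-1 + 1·3 + 9·3 + 5·1.

42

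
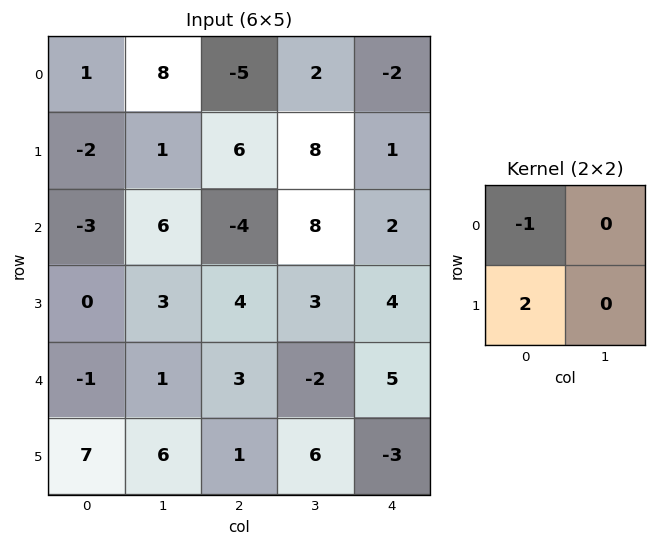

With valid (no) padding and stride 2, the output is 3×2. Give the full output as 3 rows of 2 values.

-5 17
3 12
15 -1

Output[0,0]: The receptive field on the input at this output position is [1 8 / -2 1]. Elementwise product with the kernel and sum: 1·-1 + -2·2.
Output[0,1]: The receptive field on the input at this output position is [-5 2 / 6 8]. Elementwise product with the kernel and sum: -5·-1 + 6·2.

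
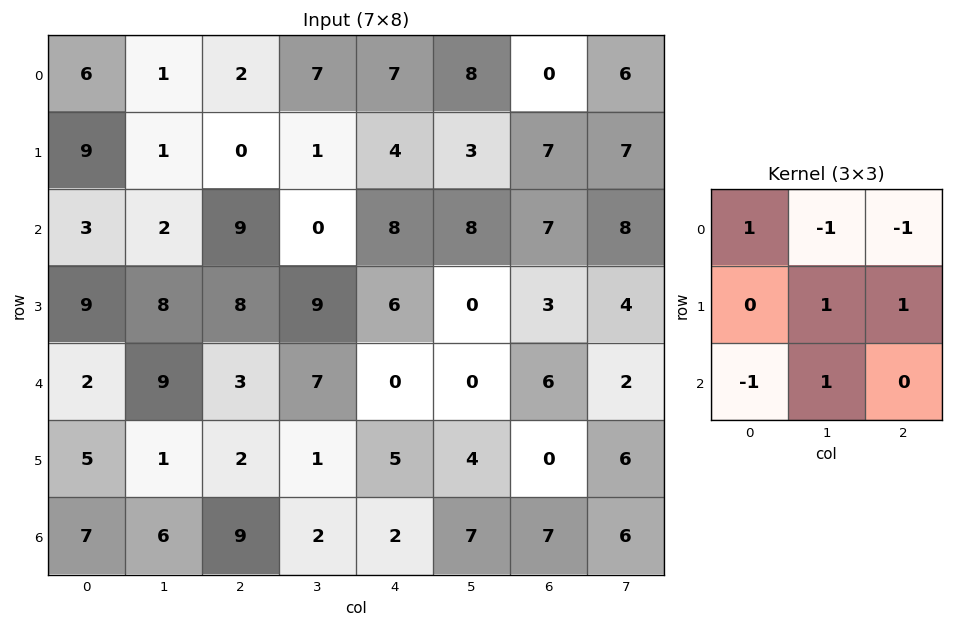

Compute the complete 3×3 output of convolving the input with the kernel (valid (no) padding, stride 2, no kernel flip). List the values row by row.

3 -16 9
15 20 -4
-8 -5 3

Output[0,0]: The receptive field on the input at this output position is [6 1 2 / 9 1 0 / 3 2 9]. Elementwise product with the kernel and sum: 6·1 + 1·-1 + 2·-1 + 1·1 + 0·1 + 3·-1 + 2·1.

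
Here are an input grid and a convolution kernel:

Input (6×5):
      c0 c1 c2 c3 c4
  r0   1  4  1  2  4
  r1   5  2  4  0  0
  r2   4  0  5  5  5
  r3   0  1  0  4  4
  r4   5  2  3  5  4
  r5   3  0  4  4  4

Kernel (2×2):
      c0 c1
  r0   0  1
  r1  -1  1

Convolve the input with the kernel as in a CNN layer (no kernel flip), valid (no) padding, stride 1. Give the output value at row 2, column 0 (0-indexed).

The receptive field on the input at this output position is [4 0 / 0 1]. Elementwise product with the kernel and sum: 0·1 + 0·-1 + 1·1.

1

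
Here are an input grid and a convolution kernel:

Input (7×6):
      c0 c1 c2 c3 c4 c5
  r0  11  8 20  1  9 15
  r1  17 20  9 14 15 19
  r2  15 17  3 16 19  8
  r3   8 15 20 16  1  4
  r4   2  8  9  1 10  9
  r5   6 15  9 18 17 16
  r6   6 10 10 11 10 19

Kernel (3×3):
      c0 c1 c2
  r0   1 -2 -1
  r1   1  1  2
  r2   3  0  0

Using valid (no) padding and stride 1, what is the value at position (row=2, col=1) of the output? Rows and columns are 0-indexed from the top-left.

86

The receptive field on the input at this output position is [17 3 16 / 15 20 16 / 8 9 1]. Elementwise product with the kernel and sum: 17·1 + 3·-2 + 16·-1 + 15·1 + 20·1 + 16·2 + 8·3.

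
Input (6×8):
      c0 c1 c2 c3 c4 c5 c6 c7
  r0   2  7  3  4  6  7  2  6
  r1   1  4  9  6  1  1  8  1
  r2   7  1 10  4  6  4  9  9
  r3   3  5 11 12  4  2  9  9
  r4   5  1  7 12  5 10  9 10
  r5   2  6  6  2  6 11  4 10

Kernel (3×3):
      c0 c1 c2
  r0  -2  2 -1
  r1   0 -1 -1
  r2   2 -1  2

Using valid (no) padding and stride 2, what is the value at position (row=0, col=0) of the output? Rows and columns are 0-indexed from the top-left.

The receptive field on the input at this output position is [2 7 3 / 1 4 9 / 7 1 10]. Elementwise product with the kernel and sum: 2·-2 + 7·2 + 3·-1 + 4·-1 + 9·-1 + 7·2 + 1·-1 + 10·2.

27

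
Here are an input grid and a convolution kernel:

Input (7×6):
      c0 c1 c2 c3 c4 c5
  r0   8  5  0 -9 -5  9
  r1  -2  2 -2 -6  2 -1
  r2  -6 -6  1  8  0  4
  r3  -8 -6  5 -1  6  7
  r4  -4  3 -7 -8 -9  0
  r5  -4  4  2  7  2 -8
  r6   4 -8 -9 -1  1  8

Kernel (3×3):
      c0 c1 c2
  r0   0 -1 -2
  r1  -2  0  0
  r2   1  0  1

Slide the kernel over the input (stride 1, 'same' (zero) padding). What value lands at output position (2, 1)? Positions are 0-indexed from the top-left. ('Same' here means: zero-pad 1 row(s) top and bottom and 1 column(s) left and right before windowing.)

The receptive field on the zero-padded input at this output position is [-2 2 -2 / -6 -6 1 / -8 -6 5]. Elementwise product with the kernel and sum: 2·-1 + -2·-2 + -6·-2 + -8·1 + 5·1.

11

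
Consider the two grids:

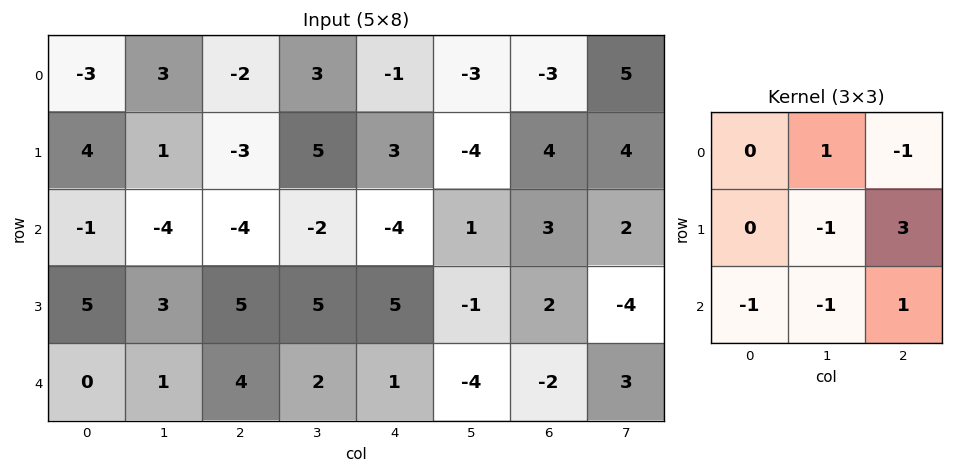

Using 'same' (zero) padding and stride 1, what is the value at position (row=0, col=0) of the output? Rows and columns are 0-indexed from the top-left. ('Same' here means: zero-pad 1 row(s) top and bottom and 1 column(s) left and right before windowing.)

9

The receptive field on the zero-padded input at this output position is [0 0 0 / 0 -3 3 / 0 4 1]. Elementwise product with the kernel and sum: 0·1 + 0·-1 + -3·-1 + 3·3 + 0·-1 + 4·-1 + 1·1.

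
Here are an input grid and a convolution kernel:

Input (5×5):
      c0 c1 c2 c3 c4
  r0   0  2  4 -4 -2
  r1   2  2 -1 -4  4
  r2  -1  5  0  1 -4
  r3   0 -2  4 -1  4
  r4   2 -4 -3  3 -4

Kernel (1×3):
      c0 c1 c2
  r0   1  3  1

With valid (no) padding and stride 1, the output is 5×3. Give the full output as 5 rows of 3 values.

10 10 -10
7 -5 -9
14 6 -1
-2 9 5
-13 -10 2

Output[0,0]: The receptive field on the input at this output position is [0 2 4]. Elementwise product with the kernel and sum: 0·1 + 2·3 + 4·1.
Output[0,1]: The receptive field on the input at this output position is [2 4 -4]. Elementwise product with the kernel and sum: 2·1 + 4·3 + -4·1.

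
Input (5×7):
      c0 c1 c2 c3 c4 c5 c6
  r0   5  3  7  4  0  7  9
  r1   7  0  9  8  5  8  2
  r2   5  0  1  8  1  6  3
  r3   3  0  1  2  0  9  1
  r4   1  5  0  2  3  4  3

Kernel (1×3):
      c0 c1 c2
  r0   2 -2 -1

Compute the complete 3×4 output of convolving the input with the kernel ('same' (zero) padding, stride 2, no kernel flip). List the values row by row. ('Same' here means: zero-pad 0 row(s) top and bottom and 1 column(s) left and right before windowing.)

-13 -12 1 -4
-10 -10 8 6
-7 8 -6 2

Output[0,0]: The receptive field on the zero-padded input at this output position is [0 5 3]. Elementwise product with the kernel and sum: 0·2 + 5·-2 + 3·-1.
Output[0,1]: The receptive field on the zero-padded input at this output position is [3 7 4]. Elementwise product with the kernel and sum: 3·2 + 7·-2 + 4·-1.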